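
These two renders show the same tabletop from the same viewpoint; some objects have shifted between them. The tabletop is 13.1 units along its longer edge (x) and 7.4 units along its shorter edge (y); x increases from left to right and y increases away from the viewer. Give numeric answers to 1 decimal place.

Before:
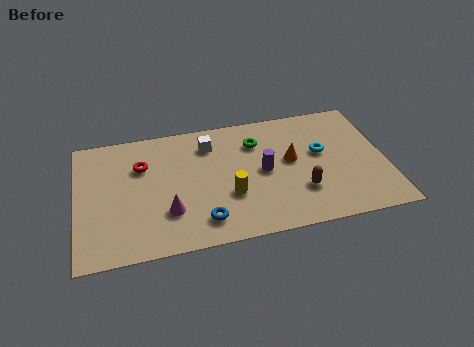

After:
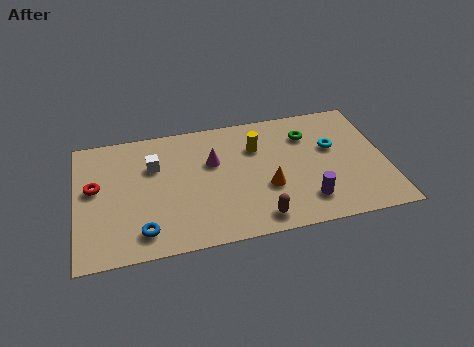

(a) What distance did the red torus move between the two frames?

2.2

The red torus was near (2.8, 5.1) before and (0.8, 4.2) after, so it travelled √(2.0² + 0.9²) ≈ 2.2 units.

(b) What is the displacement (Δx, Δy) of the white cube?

(-2.4, -0.8)

The white cube was at about (5.7, 5.8) and moved to about (3.3, 5.0).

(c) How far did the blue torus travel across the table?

2.5

From (5.2, 1.4) to (2.7, 1.3), the blue torus covered √(2.5² + 0.1²) ≈ 2.5 units.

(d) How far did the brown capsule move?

2.2

The brown capsule moved from about (9.4, 2.2) to (7.5, 1.0), a distance of √(1.9² + 1.2²) ≈ 2.2.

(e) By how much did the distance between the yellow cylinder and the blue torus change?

+4.6

The distance was about 1.7 in the first image and 6.3 in the second, so they moved 4.6 units further apart.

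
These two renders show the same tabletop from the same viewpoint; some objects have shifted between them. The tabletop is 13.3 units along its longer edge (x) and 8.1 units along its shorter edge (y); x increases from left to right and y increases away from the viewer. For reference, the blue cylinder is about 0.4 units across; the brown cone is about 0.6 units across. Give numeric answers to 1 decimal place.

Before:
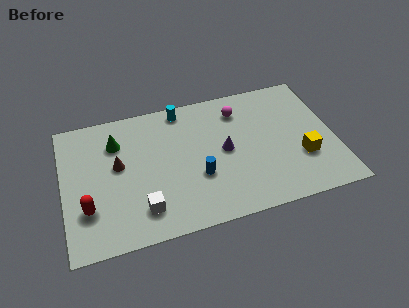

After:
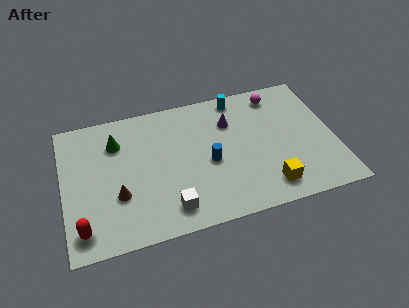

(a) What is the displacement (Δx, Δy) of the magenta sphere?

(1.9, 0.5)

From the two frames, the magenta sphere sits at roughly (8.8, 6.4) before and (10.7, 6.9) after.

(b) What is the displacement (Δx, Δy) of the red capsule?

(-0.3, -1.1)

The red capsule was at about (1.1, 2.4) and moved to about (0.8, 1.3).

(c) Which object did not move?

the green cone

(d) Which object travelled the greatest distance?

the cyan cylinder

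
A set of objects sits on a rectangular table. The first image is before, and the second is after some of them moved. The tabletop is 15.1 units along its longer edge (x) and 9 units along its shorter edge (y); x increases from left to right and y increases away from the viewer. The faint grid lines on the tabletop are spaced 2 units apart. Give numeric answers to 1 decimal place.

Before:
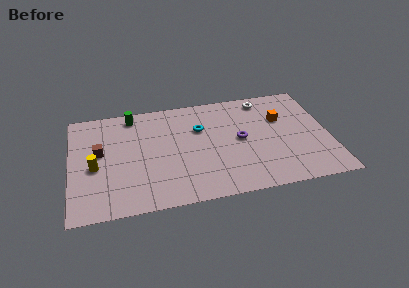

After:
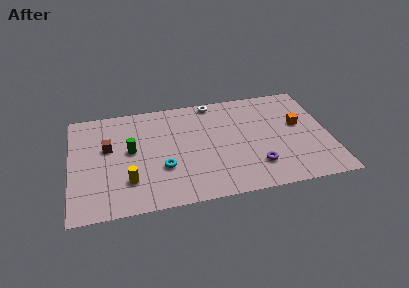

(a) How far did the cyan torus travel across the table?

3.7

The cyan torus was near (7.6, 6.0) before and (5.3, 3.1) after, so it travelled √(2.3² + 2.9²) ≈ 3.7 units.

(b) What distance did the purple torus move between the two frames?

2.5

The purple torus was near (9.9, 4.6) before and (10.7, 2.2) after, so it travelled √(0.8² + 2.4²) ≈ 2.5 units.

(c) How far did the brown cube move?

0.6

From (1.7, 5.1) to (2.2, 5.4), the brown cube covered √(0.5² + 0.3²) ≈ 0.6 units.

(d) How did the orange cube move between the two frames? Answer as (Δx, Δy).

(1.0, -0.7)

From the two frames, the orange cube sits at roughly (12.4, 5.9) before and (13.4, 5.2) after.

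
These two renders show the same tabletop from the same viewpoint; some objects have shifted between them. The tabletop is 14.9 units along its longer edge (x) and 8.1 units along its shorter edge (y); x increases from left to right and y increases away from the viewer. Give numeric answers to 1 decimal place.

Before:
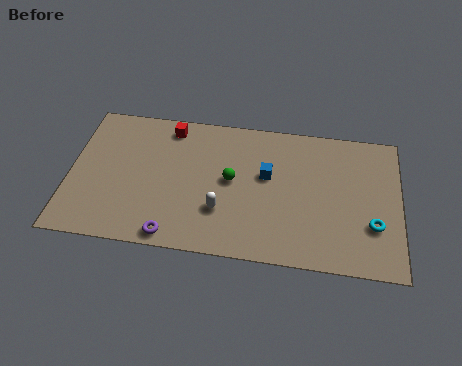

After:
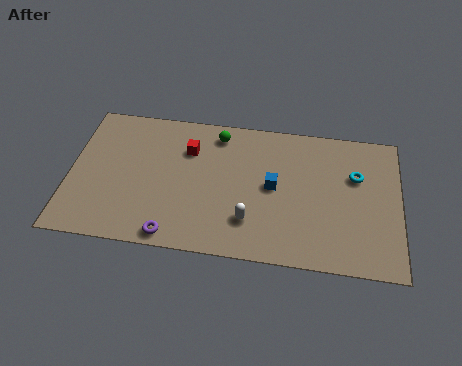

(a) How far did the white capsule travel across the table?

1.4

The white capsule was near (6.9, 2.5) before and (8.2, 2.1) after, so it travelled √(1.3² + 0.4²) ≈ 1.4 units.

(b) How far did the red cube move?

1.5

From (4.4, 7.0) to (5.3, 5.8), the red cube covered √(0.9² + 1.2²) ≈ 1.5 units.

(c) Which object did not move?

the purple torus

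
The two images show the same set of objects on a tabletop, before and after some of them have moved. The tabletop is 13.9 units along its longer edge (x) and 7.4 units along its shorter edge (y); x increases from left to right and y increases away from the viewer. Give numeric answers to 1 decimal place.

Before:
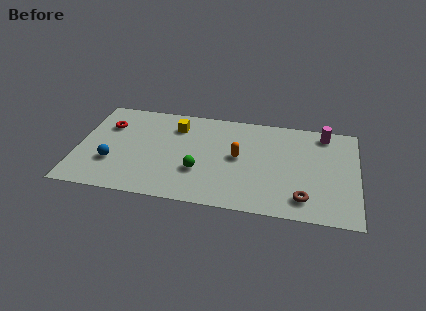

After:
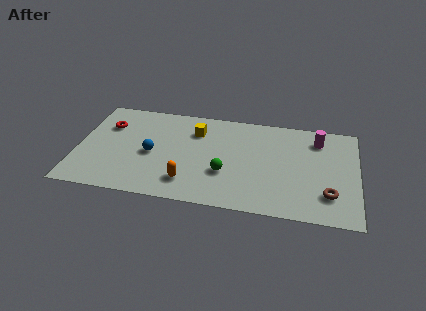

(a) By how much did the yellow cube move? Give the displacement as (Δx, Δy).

(1.0, -0.2)

The yellow cube started near (4.8, 5.7) and ended near (5.8, 5.5).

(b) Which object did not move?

the red torus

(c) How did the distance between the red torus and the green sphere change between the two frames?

+1.1

They were about 5.4 units apart before and 6.5 after — 1.1 units further apart.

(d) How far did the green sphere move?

1.3

From (6.1, 2.5) to (7.4, 2.6), the green sphere covered √(1.3² + 0.1²) ≈ 1.3 units.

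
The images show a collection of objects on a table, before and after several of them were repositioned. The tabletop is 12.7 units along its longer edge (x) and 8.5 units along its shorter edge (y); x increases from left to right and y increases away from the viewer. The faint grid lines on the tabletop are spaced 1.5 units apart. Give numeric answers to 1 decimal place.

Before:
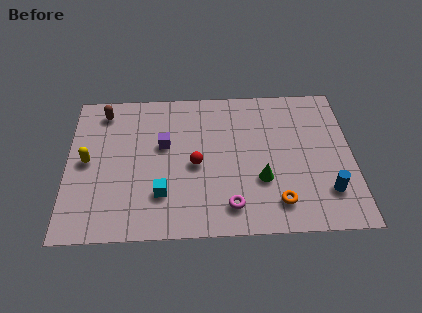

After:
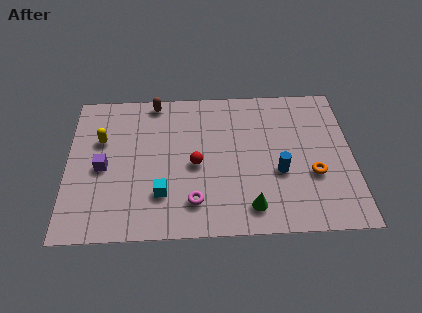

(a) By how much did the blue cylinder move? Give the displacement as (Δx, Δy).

(-2.1, 1.2)

The blue cylinder started near (11.5, 2.1) and ended near (9.4, 3.3).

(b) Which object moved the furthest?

the purple cube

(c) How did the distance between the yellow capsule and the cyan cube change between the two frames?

+0.3

The distance was about 3.9 in the first image and 4.2 in the second, so they moved 0.3 units further apart.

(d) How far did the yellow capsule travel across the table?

1.3

The yellow capsule was near (0.9, 4.3) before and (1.5, 5.5) after, so it travelled √(0.6² + 1.2²) ≈ 1.3 units.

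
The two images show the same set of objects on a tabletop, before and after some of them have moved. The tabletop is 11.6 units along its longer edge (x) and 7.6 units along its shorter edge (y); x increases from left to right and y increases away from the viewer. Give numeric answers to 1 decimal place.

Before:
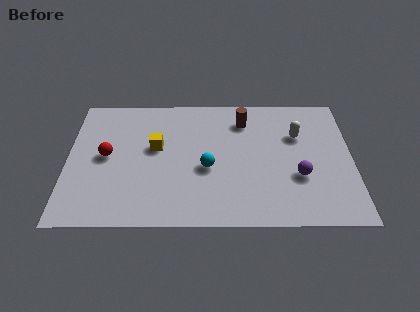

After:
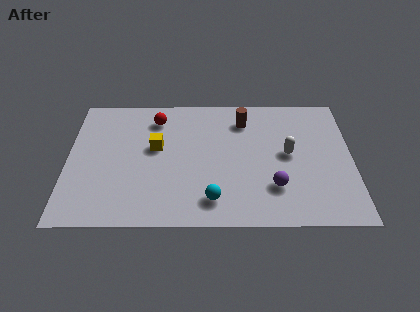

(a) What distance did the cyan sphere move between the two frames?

1.8

The cyan sphere moved from about (5.7, 3.2) to (5.9, 1.4), a distance of √(0.2² + 1.8²) ≈ 1.8.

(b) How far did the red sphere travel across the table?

3.0

The red sphere was near (1.6, 3.9) before and (3.6, 6.1) after, so it travelled √(2.0² + 2.2²) ≈ 3.0 units.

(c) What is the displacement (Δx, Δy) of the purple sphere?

(-1.0, -0.6)

From the two frames, the purple sphere sits at roughly (9.4, 2.7) before and (8.4, 2.1) after.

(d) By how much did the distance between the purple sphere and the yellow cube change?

-0.7

They were about 6.0 units apart before and 5.3 after — 0.7 units closer together.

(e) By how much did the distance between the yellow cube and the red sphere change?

-0.4

They were about 2.1 units apart before and 1.7 after — 0.4 units closer together.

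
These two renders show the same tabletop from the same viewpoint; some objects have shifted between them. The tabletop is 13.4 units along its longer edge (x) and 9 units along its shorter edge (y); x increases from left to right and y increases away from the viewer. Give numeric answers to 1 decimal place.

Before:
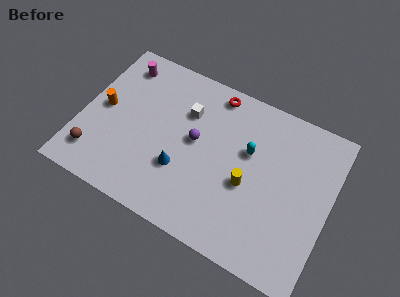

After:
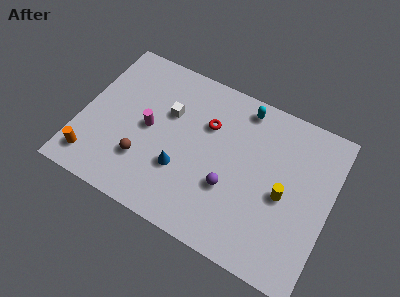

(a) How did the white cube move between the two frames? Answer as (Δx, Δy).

(-0.9, -0.5)

The white cube started near (5.4, 6.3) and ended near (4.5, 5.8).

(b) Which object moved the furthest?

the magenta cylinder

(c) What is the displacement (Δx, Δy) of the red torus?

(-0.1, -1.9)

The red torus was at about (6.7, 8.0) and moved to about (6.6, 6.1).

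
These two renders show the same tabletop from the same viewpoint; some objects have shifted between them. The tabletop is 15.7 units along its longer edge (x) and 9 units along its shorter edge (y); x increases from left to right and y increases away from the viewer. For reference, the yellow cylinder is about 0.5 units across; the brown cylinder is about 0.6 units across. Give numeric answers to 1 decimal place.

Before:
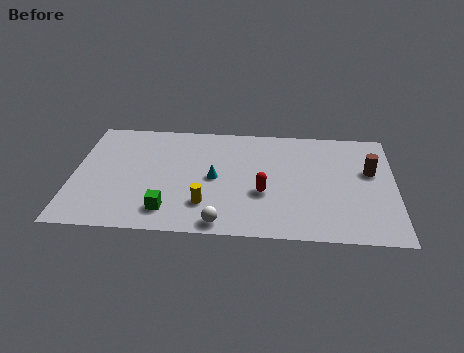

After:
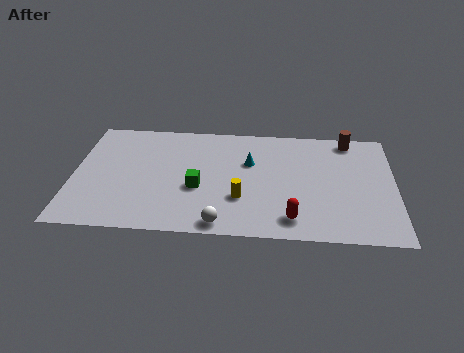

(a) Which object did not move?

the white sphere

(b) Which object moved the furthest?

the brown cylinder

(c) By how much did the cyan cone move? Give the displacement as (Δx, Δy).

(1.7, 1.4)

The cyan cone started near (6.9, 4.4) and ended near (8.6, 5.8).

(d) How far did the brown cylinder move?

2.7

The brown cylinder was near (14.5, 5.5) before and (13.5, 8.0) after, so it travelled √(1.0² + 2.5²) ≈ 2.7 units.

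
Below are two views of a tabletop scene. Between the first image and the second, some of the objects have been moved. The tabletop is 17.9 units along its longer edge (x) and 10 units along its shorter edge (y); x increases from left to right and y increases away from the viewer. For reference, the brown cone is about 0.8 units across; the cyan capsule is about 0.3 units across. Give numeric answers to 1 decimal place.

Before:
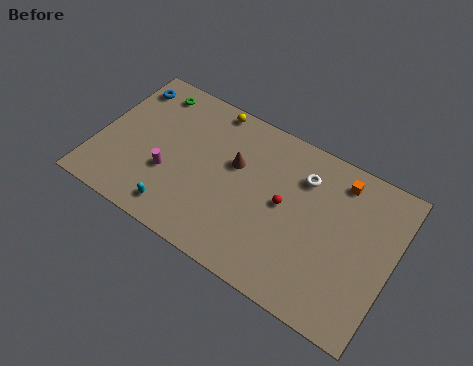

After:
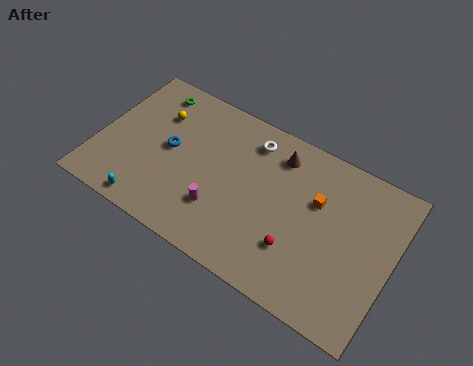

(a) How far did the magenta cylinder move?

3.4

The magenta cylinder was near (4.5, 3.6) before and (7.8, 2.9) after, so it travelled √(3.3² + 0.7²) ≈ 3.4 units.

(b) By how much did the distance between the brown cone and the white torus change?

-2.5

Before: roughly 4.2 units apart; after: 1.7. That's 2.5 units closer together.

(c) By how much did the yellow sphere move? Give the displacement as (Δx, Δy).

(-3.0, -2.0)

The yellow sphere was at about (6.2, 9.1) and moved to about (3.2, 7.1).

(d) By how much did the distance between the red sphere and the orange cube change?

-0.7

They were about 4.3 units apart before and 3.6 after — 0.7 units closer together.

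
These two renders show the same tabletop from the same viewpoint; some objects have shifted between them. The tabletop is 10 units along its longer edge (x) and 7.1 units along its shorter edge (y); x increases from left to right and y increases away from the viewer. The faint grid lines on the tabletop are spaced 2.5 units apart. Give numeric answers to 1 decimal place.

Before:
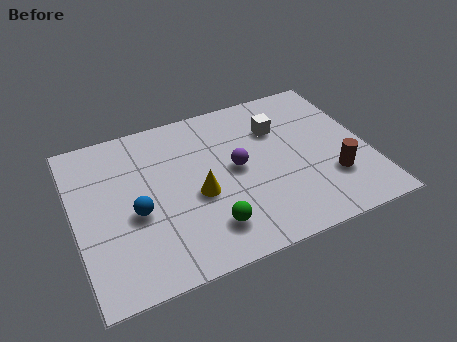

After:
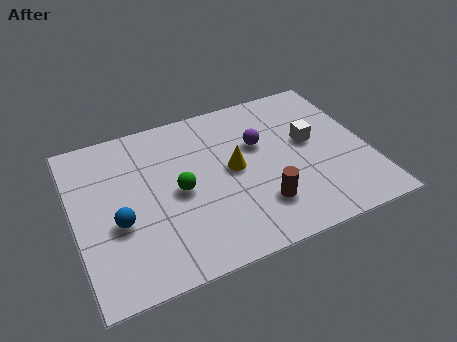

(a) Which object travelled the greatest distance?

the brown cylinder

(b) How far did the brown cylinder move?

2.5

The brown cylinder moved from about (8.6, 2.1) to (6.1, 1.8), a distance of √(2.5² + 0.3²) ≈ 2.5.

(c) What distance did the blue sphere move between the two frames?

0.6

The blue sphere moved from about (2.0, 3.0) to (1.4, 2.8), a distance of √(0.6² + 0.2²) ≈ 0.6.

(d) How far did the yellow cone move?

1.5

The yellow cone was near (4.1, 3.0) before and (5.4, 3.7) after, so it travelled √(1.3² + 0.7²) ≈ 1.5 units.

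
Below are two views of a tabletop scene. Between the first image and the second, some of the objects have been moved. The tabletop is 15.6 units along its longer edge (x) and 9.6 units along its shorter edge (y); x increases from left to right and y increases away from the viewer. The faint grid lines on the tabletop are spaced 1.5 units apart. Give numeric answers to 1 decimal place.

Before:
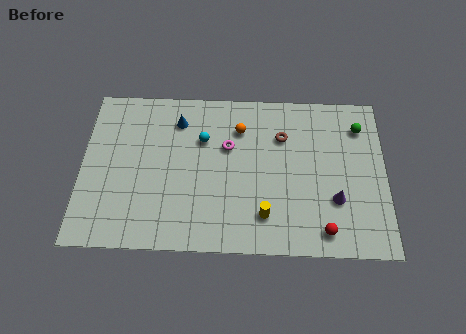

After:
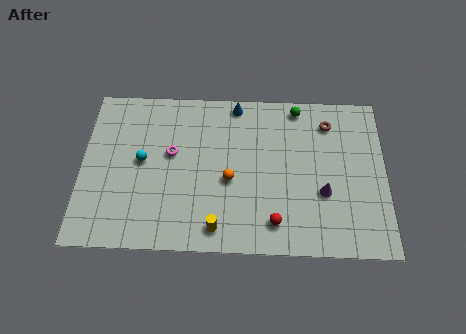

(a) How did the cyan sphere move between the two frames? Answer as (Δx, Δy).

(-3.1, -1.4)

The cyan sphere was at about (6.2, 6.5) and moved to about (3.1, 5.1).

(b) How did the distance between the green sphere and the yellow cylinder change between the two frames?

+1.1

They were about 7.3 units apart before and 8.4 after — 1.1 units further apart.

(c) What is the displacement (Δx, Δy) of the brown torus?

(2.4, 0.9)

The brown torus was at about (10.3, 6.8) and moved to about (12.7, 7.7).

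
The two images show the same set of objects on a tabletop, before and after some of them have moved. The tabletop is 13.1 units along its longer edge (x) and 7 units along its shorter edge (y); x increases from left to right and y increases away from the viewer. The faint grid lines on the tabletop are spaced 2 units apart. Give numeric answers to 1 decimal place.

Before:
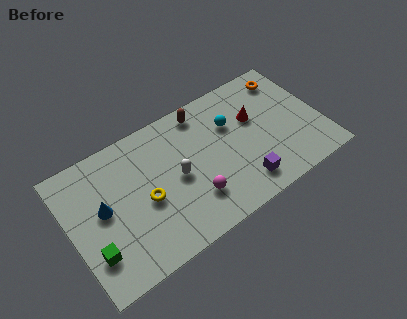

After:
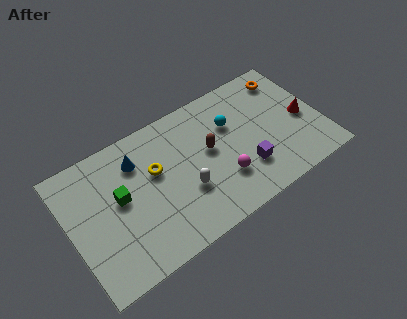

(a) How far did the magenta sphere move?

1.6

The magenta sphere was near (6.1, 1.9) before and (7.7, 2.1) after, so it travelled √(1.6² + 0.2²) ≈ 1.6 units.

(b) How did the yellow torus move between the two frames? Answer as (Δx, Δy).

(0.7, 1.2)

From the two frames, the yellow torus sits at roughly (3.8, 3.1) before and (4.5, 4.3) after.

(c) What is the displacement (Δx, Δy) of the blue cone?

(2.0, 1.5)

From the two frames, the blue cone sits at roughly (1.7, 3.8) before and (3.7, 5.3) after.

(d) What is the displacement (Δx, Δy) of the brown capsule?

(0.0, -2.2)

The brown capsule started near (7.3, 6.1) and ended near (7.3, 3.9).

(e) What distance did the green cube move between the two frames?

2.6

From (0.9, 1.9) to (2.6, 3.9), the green cube covered √(1.7² + 2.0²) ≈ 2.6 units.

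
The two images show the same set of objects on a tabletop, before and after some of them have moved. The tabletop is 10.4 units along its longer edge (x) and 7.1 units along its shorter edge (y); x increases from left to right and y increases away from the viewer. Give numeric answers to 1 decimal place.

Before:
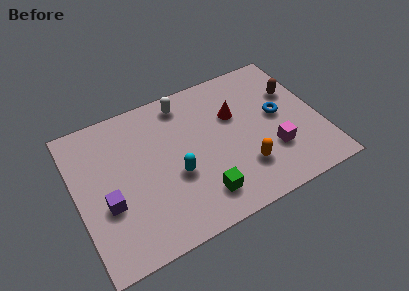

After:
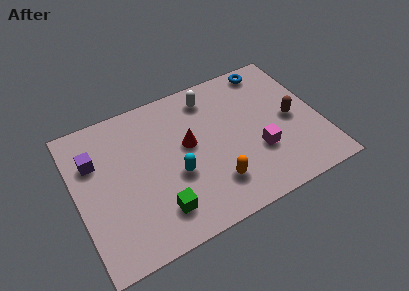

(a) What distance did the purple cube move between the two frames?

2.2

The purple cube was near (1.2, 2.7) before and (0.9, 4.9) after, so it travelled √(0.3² + 2.2²) ≈ 2.2 units.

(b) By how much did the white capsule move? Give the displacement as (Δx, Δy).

(1.1, -0.2)

The white capsule started near (4.9, 6.1) and ended near (6.0, 5.9).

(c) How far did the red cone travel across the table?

2.2

From (6.9, 4.6) to (4.8, 4.0), the red cone covered √(2.1² + 0.6²) ≈ 2.2 units.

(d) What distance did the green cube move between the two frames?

1.8

From (5.0, 1.4) to (3.2, 1.5), the green cube covered √(1.8² + 0.1²) ≈ 1.8 units.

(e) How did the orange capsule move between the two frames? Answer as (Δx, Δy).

(-1.3, -0.2)

From the two frames, the orange capsule sits at roughly (6.9, 1.9) before and (5.6, 1.7) after.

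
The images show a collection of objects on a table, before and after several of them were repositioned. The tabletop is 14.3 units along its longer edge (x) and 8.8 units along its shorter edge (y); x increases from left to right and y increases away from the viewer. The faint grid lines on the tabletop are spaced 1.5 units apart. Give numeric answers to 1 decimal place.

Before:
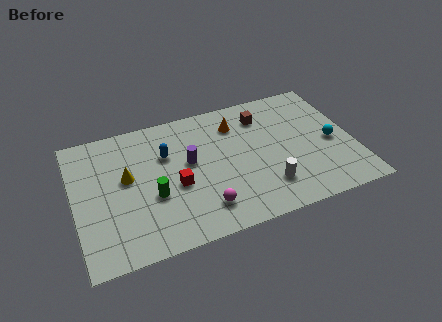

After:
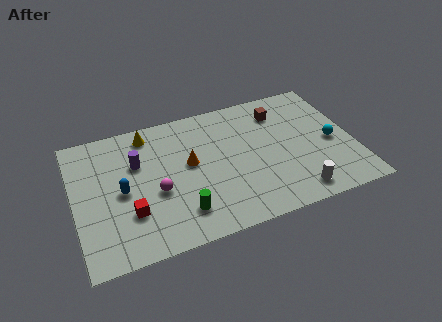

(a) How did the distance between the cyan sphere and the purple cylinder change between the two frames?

+2.7

The distance was about 7.4 in the first image and 10.1 in the second, so they moved 2.7 units further apart.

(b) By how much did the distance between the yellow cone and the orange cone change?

-2.8

Before: roughly 6.1 units apart; after: 3.3. That's 2.8 units closer together.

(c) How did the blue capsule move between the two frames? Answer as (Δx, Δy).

(-2.4, -1.7)

From the two frames, the blue capsule sits at roughly (4.8, 5.9) before and (2.4, 4.2) after.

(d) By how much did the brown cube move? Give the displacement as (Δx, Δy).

(0.9, 0.0)

From the two frames, the brown cube sits at roughly (9.9, 6.9) before and (10.8, 6.9) after.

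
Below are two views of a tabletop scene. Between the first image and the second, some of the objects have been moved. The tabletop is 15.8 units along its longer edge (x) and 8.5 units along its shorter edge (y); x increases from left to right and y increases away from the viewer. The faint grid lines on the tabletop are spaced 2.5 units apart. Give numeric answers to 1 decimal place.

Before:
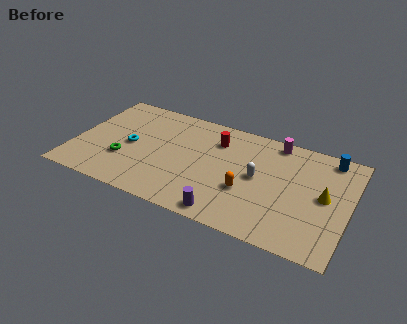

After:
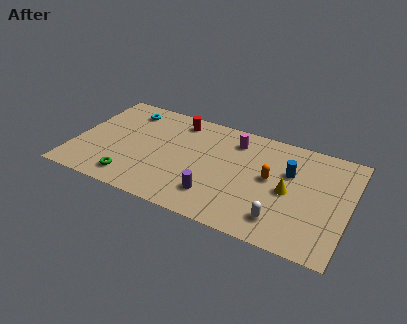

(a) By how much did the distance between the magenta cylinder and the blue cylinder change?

+0.4

Before: roughly 3.1 units apart; after: 3.5. That's 0.4 units further apart.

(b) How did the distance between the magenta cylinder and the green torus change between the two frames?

-2.0

The distance was about 9.6 in the first image and 7.6 in the second, so they moved 2.0 units closer together.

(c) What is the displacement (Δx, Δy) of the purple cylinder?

(-0.8, 1.1)

The purple cylinder was at about (9.2, 0.9) and moved to about (8.4, 2.0).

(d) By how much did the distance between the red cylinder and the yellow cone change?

+0.8

They were about 6.7 units apart before and 7.5 after — 0.8 units further apart.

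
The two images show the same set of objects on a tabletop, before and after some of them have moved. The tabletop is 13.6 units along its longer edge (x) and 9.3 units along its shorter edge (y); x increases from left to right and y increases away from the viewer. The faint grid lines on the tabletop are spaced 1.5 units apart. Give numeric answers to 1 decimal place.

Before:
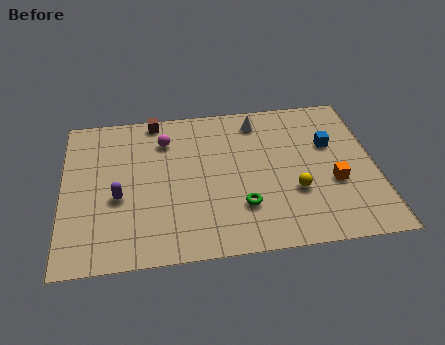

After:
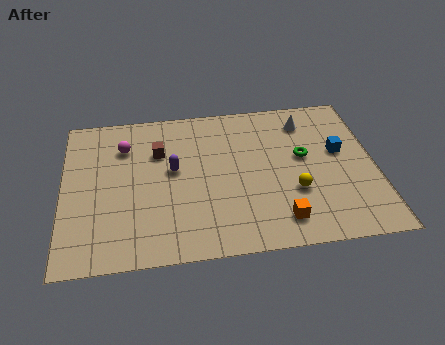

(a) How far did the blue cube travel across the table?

0.6

The blue cube moved from about (11.7, 5.9) to (12.1, 5.4), a distance of √(0.4² + 0.5²) ≈ 0.6.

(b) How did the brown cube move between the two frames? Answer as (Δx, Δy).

(0.1, -2.1)

The brown cube started near (4.1, 8.5) and ended near (4.2, 6.4).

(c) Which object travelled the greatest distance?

the green torus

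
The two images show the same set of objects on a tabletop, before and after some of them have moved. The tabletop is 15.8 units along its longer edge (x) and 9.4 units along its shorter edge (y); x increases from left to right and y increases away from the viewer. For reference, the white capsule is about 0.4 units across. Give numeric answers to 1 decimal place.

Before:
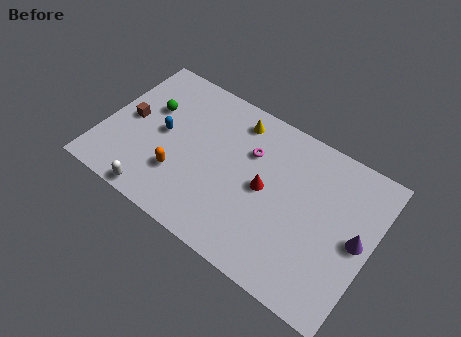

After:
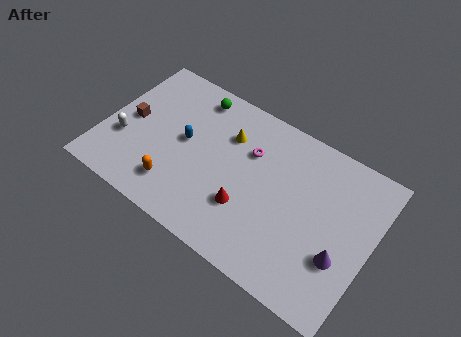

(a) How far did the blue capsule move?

1.3

From (3.4, 4.8) to (4.7, 5.0), the blue capsule covered √(1.3² + 0.2²) ≈ 1.3 units.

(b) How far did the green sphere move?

3.1

The green sphere was near (2.4, 6.0) before and (4.7, 8.1) after, so it travelled √(2.3² + 2.1²) ≈ 3.1 units.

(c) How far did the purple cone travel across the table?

1.7

The purple cone was near (15.0, 4.7) before and (14.3, 3.2) after, so it travelled √(0.7² + 1.5²) ≈ 1.7 units.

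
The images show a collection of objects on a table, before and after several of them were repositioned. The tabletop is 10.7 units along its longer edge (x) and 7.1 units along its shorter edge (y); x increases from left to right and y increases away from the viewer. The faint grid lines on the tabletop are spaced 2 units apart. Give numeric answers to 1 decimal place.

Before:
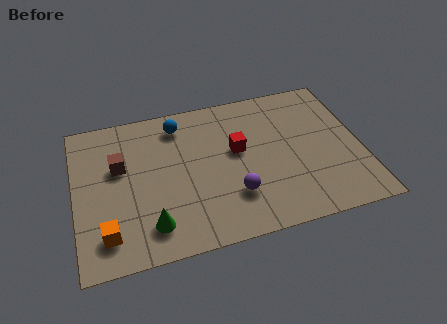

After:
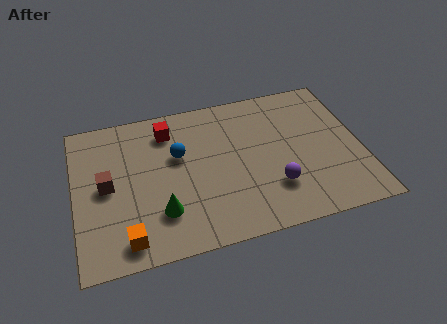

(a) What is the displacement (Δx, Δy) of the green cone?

(0.4, 0.5)

The green cone was at about (2.7, 1.4) and moved to about (3.1, 1.9).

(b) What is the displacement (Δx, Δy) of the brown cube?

(-0.5, -0.8)

From the two frames, the brown cube sits at roughly (1.7, 4.4) before and (1.2, 3.6) after.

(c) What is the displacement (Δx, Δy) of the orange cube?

(0.7, -0.4)

From the two frames, the orange cube sits at roughly (1.1, 1.4) before and (1.8, 1.0) after.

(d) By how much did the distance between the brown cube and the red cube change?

-1.2

The distance was about 4.4 in the first image and 3.2 in the second, so they moved 1.2 units closer together.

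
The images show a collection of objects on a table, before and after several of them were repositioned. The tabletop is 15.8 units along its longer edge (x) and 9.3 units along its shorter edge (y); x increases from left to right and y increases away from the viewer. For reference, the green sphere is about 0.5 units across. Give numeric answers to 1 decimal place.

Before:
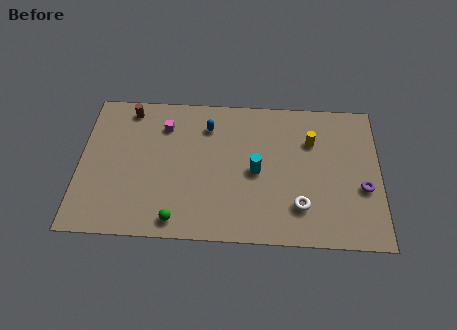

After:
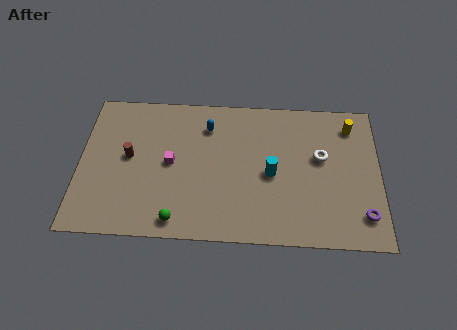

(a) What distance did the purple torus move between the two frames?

1.7

From (14.9, 3.6) to (14.9, 1.9), the purple torus covered √(0.0² + 1.7²) ≈ 1.7 units.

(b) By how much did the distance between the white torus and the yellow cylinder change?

-1.6

Before: roughly 4.2 units apart; after: 2.6. That's 1.6 units closer together.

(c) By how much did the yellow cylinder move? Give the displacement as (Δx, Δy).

(2.1, 1.1)

The yellow cylinder started near (12.2, 6.5) and ended near (14.3, 7.6).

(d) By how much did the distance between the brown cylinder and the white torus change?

-0.7

Before: roughly 10.8 units apart; after: 10.1. That's 0.7 units closer together.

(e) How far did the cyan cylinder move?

0.8

From (9.3, 4.4) to (10.1, 4.3), the cyan cylinder covered √(0.8² + 0.1²) ≈ 0.8 units.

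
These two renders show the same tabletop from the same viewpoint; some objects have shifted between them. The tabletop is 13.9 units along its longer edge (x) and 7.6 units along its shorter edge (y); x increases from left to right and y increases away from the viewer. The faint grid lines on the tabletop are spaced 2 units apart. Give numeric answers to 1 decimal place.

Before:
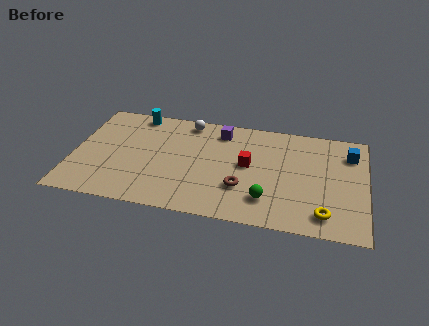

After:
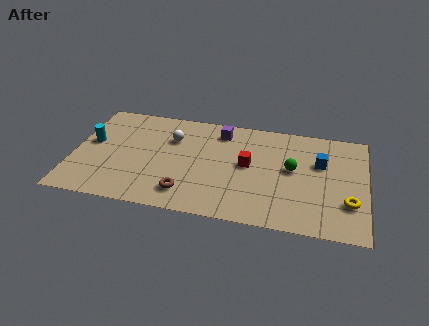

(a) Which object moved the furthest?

the cyan cylinder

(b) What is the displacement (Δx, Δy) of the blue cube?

(-1.4, -0.9)

From the two frames, the blue cube sits at roughly (13.1, 5.8) before and (11.7, 4.9) after.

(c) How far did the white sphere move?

1.6

The white sphere moved from about (5.3, 6.7) to (4.6, 5.3), a distance of √(0.7² + 1.4²) ≈ 1.6.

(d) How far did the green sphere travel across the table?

2.6

The green sphere was near (9.3, 1.8) before and (10.4, 4.2) after, so it travelled √(1.1² + 2.4²) ≈ 2.6 units.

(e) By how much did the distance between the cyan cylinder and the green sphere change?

+1.4

Before: roughly 8.2 units apart; after: 9.6. That's 1.4 units further apart.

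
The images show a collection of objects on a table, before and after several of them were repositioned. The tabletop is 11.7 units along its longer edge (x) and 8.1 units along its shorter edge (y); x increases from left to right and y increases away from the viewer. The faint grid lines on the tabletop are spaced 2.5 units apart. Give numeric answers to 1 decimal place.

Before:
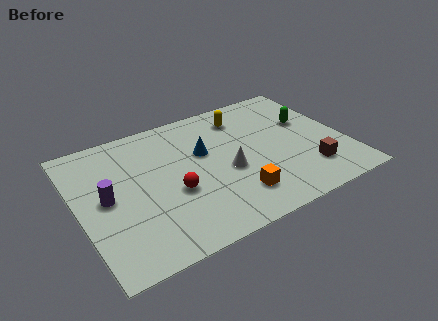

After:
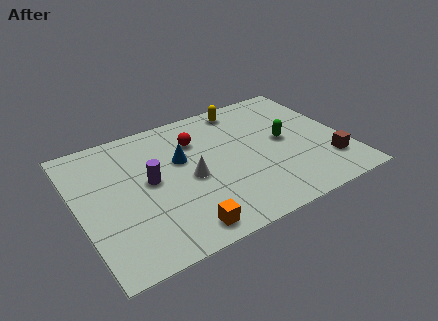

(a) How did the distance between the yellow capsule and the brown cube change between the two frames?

+0.8

They were about 5.1 units apart before and 5.9 after — 0.8 units further apart.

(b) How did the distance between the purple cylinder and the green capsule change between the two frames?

-3.1

The distance was about 9.1 in the first image and 6.0 in the second, so they moved 3.1 units closer together.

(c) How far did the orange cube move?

2.6

From (6.5, 1.8) to (4.0, 1.0), the orange cube covered √(2.5² + 0.8²) ≈ 2.6 units.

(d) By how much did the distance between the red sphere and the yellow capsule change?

-2.3

The distance was about 4.9 in the first image and 2.6 in the second, so they moved 2.3 units closer together.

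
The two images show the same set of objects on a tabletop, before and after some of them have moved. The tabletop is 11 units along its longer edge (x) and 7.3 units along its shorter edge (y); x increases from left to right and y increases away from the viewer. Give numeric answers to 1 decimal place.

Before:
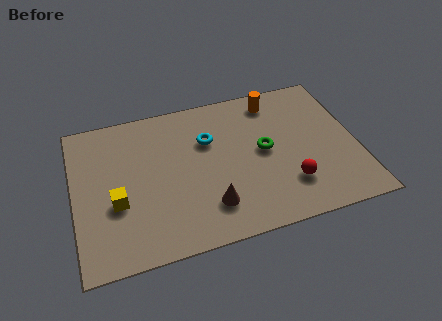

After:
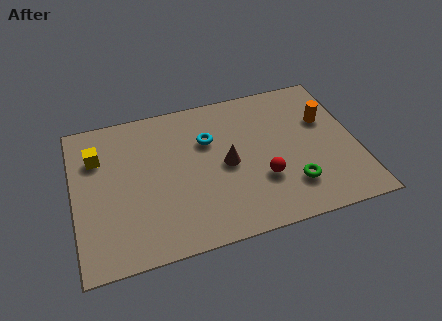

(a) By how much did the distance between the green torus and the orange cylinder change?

+0.8

The distance was about 2.5 in the first image and 3.3 in the second, so they moved 0.8 units further apart.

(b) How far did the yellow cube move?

2.5

From (1.6, 2.8) to (1.0, 5.2), the yellow cube covered √(0.6² + 2.4²) ≈ 2.5 units.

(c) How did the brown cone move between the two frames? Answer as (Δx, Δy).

(0.8, 1.8)

The brown cone started near (5.1, 1.7) and ended near (5.9, 3.5).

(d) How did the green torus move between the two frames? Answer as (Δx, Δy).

(0.9, -2.0)

The green torus started near (7.4, 3.8) and ended near (8.3, 1.8).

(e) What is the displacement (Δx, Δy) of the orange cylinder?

(1.9, -1.5)

From the two frames, the orange cylinder sits at roughly (8.0, 6.2) before and (9.9, 4.7) after.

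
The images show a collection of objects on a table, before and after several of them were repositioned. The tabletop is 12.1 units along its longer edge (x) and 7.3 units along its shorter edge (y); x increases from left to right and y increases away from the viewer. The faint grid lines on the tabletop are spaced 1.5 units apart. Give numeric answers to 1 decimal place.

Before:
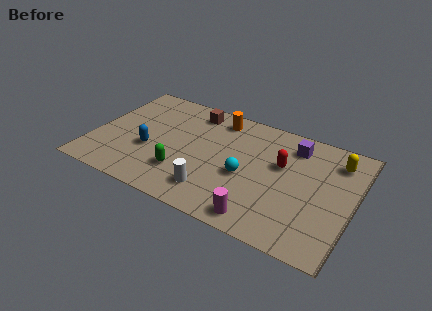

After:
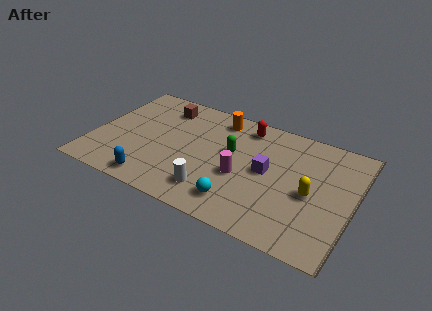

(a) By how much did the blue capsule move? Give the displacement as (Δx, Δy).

(0.5, -1.9)

The blue capsule was at about (2.7, 2.8) and moved to about (3.2, 0.9).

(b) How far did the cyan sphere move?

1.7

From (7.2, 3.1) to (7.1, 1.4), the cyan sphere covered √(0.1² + 1.7²) ≈ 1.7 units.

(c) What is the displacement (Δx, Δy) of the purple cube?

(-1.0, -2.1)

The purple cube was at about (9.1, 5.9) and moved to about (8.1, 3.8).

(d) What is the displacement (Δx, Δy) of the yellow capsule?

(-0.9, -2.5)

The yellow capsule started near (11.1, 5.8) and ended near (10.2, 3.3).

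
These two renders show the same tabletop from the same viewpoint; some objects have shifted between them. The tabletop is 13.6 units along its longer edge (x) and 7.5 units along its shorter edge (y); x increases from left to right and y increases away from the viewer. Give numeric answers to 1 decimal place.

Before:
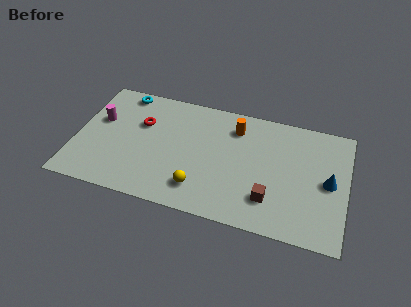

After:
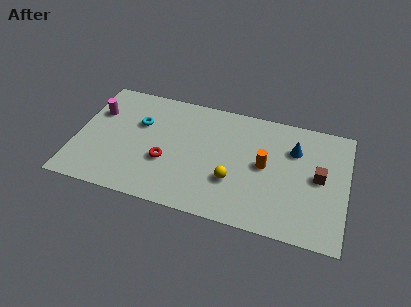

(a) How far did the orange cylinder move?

2.6

The orange cylinder was near (7.9, 5.9) before and (9.5, 3.9) after, so it travelled √(1.6² + 2.0²) ≈ 2.6 units.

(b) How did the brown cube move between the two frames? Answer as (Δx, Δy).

(2.3, 2.0)

The brown cube was at about (9.9, 1.9) and moved to about (12.2, 3.9).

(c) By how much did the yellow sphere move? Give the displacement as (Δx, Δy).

(1.6, 0.9)

The yellow sphere started near (6.4, 1.6) and ended near (8.0, 2.5).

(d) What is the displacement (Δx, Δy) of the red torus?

(1.4, -2.1)

The red torus started near (3.2, 4.9) and ended near (4.6, 2.8).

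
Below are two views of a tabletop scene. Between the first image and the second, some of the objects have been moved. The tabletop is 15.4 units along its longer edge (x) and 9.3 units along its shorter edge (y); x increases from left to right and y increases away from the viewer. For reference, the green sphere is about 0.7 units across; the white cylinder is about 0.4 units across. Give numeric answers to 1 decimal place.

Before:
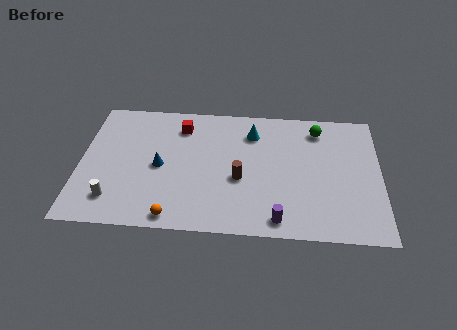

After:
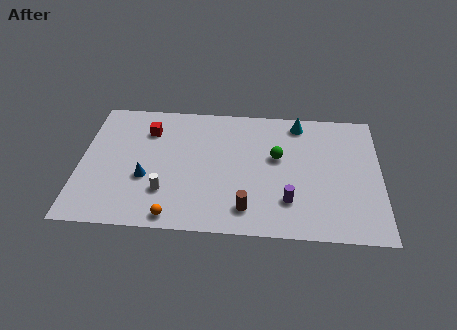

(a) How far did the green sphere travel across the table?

3.0

From (12.2, 7.7) to (10.1, 5.5), the green sphere covered √(2.1² + 2.2²) ≈ 3.0 units.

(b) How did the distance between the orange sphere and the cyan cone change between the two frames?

+2.2

The distance was about 7.4 in the first image and 9.6 in the second, so they moved 2.2 units further apart.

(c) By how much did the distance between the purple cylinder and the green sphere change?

-3.7

They were about 6.9 units apart before and 3.2 after — 3.7 units closer together.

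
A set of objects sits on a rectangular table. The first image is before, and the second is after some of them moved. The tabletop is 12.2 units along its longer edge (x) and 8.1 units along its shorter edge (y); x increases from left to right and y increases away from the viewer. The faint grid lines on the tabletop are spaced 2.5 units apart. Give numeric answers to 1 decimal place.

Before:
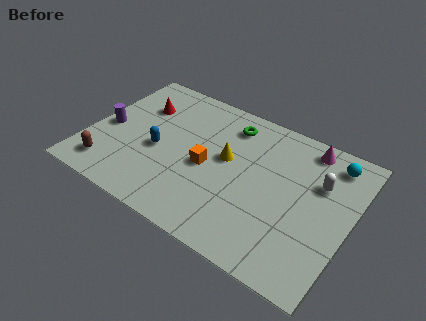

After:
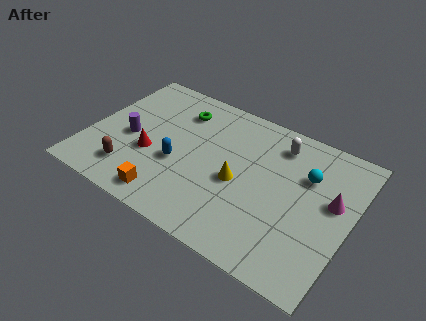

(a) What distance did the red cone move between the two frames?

2.8

The red cone moved from about (2.0, 5.7) to (3.0, 3.1), a distance of √(1.0² + 2.6²) ≈ 2.8.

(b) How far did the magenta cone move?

2.8

The magenta cone was near (9.8, 7.1) before and (11.3, 4.7) after, so it travelled √(1.5² + 2.4²) ≈ 2.8 units.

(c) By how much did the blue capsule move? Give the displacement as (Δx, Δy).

(1.0, -0.3)

The blue capsule started near (3.3, 3.5) and ended near (4.3, 3.2).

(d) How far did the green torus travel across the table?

2.4

From (6.2, 6.6) to (3.8, 6.3), the green torus covered √(2.4² + 0.3²) ≈ 2.4 units.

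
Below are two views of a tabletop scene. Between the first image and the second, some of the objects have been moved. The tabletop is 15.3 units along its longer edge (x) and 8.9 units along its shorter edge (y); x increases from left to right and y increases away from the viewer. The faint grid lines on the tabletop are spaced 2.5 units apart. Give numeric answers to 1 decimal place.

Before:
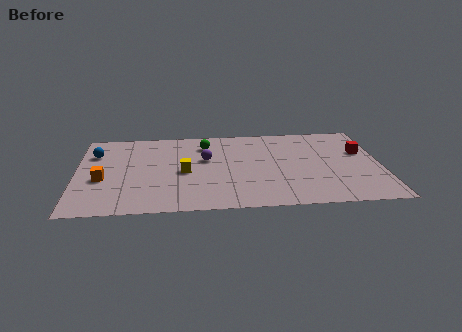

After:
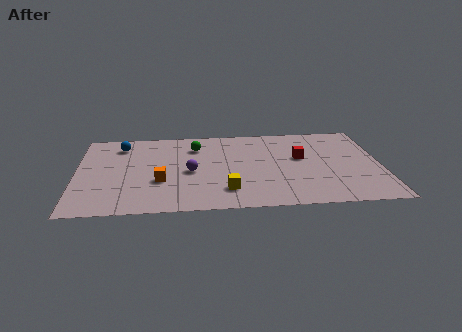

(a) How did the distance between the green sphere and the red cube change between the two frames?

-2.5

Before: roughly 8.0 units apart; after: 5.5. That's 2.5 units closer together.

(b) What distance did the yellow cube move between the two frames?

3.0

The yellow cube was near (5.4, 4.1) before and (7.5, 2.0) after, so it travelled √(2.1² + 2.1²) ≈ 3.0 units.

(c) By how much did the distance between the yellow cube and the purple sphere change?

+1.1

They were about 1.7 units apart before and 2.8 after — 1.1 units further apart.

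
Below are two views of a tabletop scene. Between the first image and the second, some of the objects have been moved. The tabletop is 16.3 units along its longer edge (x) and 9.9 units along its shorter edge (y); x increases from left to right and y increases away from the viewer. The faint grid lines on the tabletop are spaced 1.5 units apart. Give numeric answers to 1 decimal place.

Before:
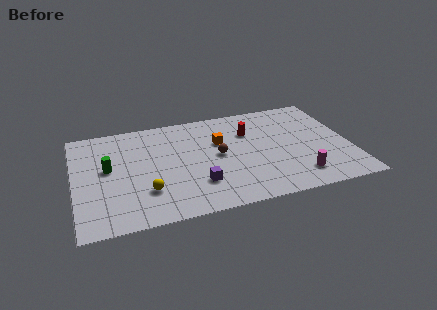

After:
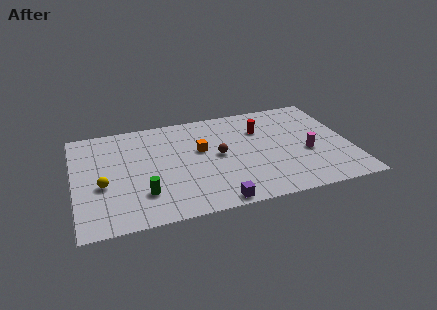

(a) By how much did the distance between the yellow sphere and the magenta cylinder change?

+3.2

They were about 8.9 units apart before and 12.1 after — 3.2 units further apart.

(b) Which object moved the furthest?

the green cylinder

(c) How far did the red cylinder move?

0.7

The red cylinder was near (10.5, 6.9) before and (11.2, 7.0) after, so it travelled √(0.7² + 0.1²) ≈ 0.7 units.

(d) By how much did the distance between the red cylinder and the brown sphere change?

+0.6

Before: roughly 2.7 units apart; after: 3.3. That's 0.6 units further apart.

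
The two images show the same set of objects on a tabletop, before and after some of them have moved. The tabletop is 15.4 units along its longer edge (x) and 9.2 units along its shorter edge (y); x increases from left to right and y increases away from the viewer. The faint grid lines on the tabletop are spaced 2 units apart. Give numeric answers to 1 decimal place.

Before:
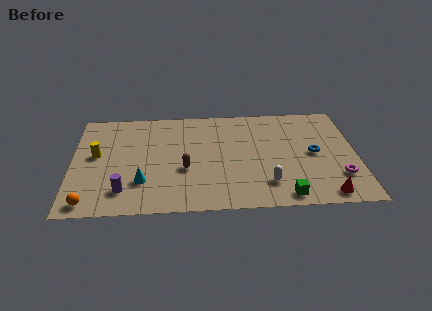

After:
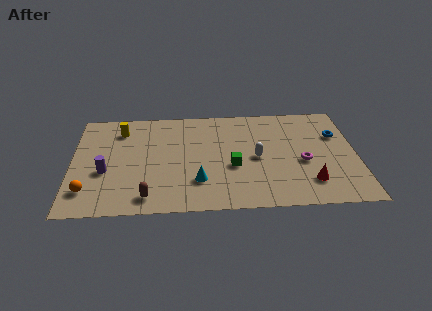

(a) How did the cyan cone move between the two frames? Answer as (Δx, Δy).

(3.0, -0.1)

The cyan cone was at about (3.8, 2.6) and moved to about (6.8, 2.5).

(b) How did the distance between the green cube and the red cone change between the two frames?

+2.2

The distance was about 2.2 in the first image and 4.4 in the second, so they moved 2.2 units further apart.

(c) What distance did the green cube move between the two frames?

3.8

From (11.4, 1.0) to (8.7, 3.7), the green cube covered √(2.7² + 2.7²) ≈ 3.8 units.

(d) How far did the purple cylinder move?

2.0

The purple cylinder was near (2.8, 1.9) before and (1.8, 3.6) after, so it travelled √(1.0² + 1.7²) ≈ 2.0 units.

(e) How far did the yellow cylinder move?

2.6

The yellow cylinder was near (1.3, 5.1) before and (2.6, 7.3) after, so it travelled √(1.3² + 2.2²) ≈ 2.6 units.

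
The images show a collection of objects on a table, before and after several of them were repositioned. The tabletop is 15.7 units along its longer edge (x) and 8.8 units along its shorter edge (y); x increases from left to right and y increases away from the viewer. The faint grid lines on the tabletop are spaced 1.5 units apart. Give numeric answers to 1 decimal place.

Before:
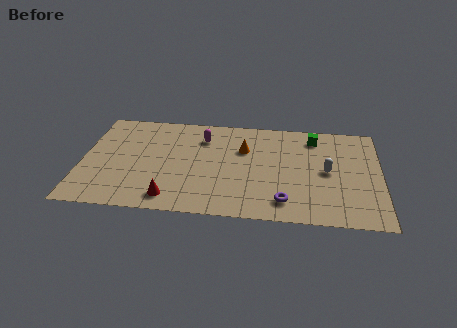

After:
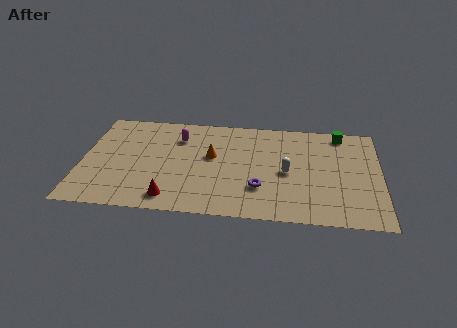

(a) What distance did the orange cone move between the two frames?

1.9

From (8.5, 5.9) to (6.8, 5.1), the orange cone covered √(1.7² + 0.8²) ≈ 1.9 units.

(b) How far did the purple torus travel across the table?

1.6

The purple torus was near (10.7, 1.6) before and (9.4, 2.6) after, so it travelled √(1.3² + 1.0²) ≈ 1.6 units.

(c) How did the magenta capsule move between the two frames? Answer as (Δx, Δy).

(-1.3, -0.1)

From the two frames, the magenta capsule sits at roughly (6.3, 6.7) before and (5.0, 6.6) after.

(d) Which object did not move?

the red cone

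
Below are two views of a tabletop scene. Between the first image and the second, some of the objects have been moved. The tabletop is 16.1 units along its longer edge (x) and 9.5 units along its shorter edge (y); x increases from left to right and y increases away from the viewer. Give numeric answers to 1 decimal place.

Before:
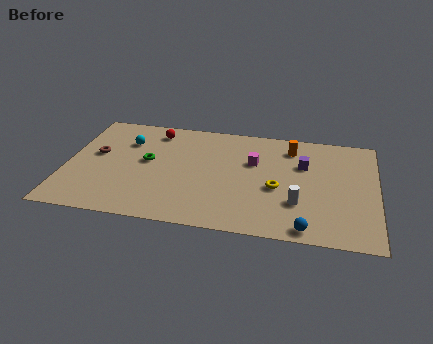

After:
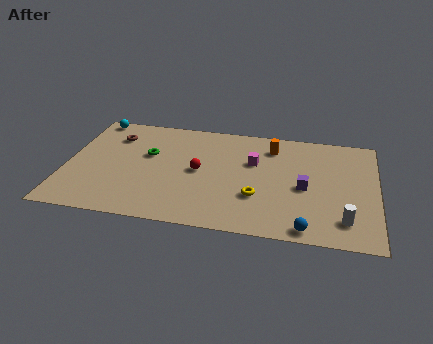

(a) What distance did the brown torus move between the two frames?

2.0

The brown torus was near (1.5, 5.4) before and (2.3, 7.2) after, so it travelled √(0.8² + 1.8²) ≈ 2.0 units.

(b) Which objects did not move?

the magenta cube and the blue sphere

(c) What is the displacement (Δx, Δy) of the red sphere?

(2.5, -3.2)

The red sphere started near (4.4, 8.0) and ended near (6.9, 4.8).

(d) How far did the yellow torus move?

1.3

The yellow torus was near (11.0, 4.0) before and (10.0, 3.1) after, so it travelled √(1.0² + 0.9²) ≈ 1.3 units.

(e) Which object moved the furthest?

the red sphere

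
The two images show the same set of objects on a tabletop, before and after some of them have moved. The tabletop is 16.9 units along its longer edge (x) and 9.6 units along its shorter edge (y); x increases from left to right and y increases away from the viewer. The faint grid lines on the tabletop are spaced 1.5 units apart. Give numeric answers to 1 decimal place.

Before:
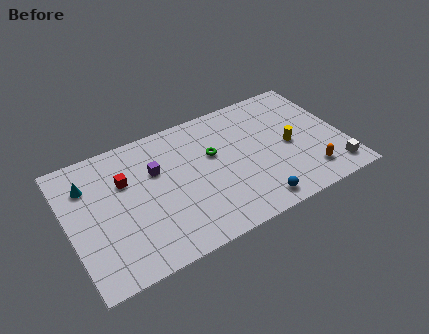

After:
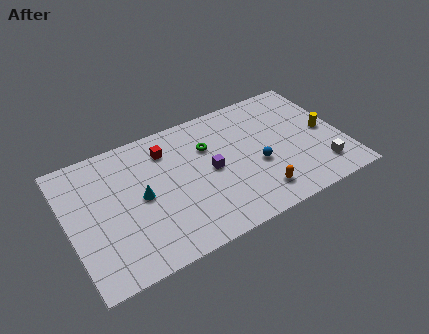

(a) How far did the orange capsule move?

3.2

From (14.4, 1.9) to (11.2, 1.8), the orange capsule covered √(3.2² + 0.1²) ≈ 3.2 units.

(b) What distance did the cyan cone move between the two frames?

3.8

The cyan cone was near (1.4, 7.1) before and (4.4, 4.8) after, so it travelled √(3.0² + 2.3²) ≈ 3.8 units.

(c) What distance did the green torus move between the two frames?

0.7

From (9.0, 5.9) to (8.8, 6.6), the green torus covered √(0.2² + 0.7²) ≈ 0.7 units.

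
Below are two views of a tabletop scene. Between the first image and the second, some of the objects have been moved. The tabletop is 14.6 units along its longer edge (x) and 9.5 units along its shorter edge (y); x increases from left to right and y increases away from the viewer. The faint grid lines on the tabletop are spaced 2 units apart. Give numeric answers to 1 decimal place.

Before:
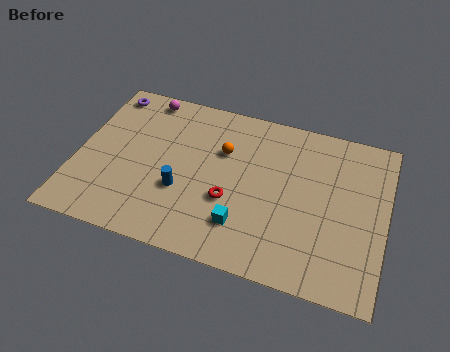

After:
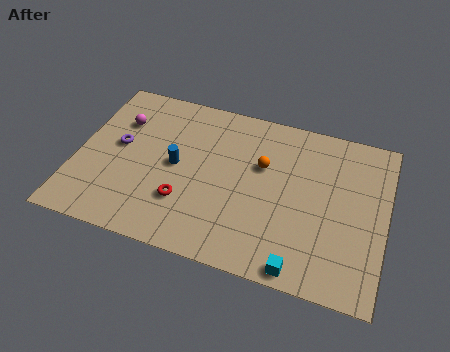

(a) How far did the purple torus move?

3.2

From (1.0, 8.3) to (1.9, 5.2), the purple torus covered √(0.9² + 3.1²) ≈ 3.2 units.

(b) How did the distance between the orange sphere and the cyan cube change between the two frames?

+1.4

The distance was about 4.2 in the first image and 5.6 in the second, so they moved 1.4 units further apart.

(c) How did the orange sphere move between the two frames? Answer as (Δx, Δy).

(1.9, -0.3)

From the two frames, the orange sphere sits at roughly (6.8, 6.3) before and (8.7, 6.0) after.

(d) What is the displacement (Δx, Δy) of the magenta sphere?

(-1.0, -1.8)

From the two frames, the magenta sphere sits at roughly (2.8, 8.5) before and (1.8, 6.7) after.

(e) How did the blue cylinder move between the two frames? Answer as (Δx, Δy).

(-0.4, 1.4)

The blue cylinder was at about (5.1, 3.4) and moved to about (4.7, 4.8).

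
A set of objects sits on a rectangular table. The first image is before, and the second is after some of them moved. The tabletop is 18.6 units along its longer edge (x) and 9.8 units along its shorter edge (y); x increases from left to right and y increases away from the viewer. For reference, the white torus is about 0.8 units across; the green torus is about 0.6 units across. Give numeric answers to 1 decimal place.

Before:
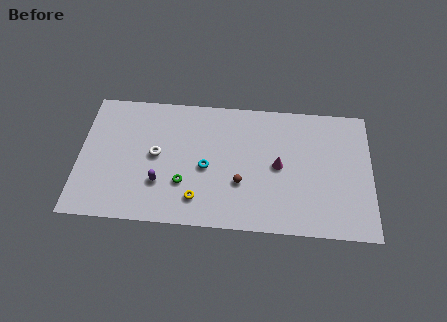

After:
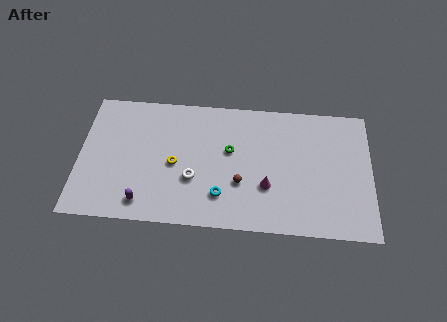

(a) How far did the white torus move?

2.9

From (4.9, 5.1) to (7.3, 3.5), the white torus covered √(2.4² + 1.6²) ≈ 2.9 units.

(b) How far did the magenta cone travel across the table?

1.7

The magenta cone moved from about (12.7, 4.9) to (12.0, 3.3), a distance of √(0.7² + 1.6²) ≈ 1.7.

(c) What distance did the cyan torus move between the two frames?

2.2

The cyan torus moved from about (8.1, 4.4) to (9.1, 2.4), a distance of √(1.0² + 2.0²) ≈ 2.2.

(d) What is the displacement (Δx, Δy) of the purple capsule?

(-1.0, -1.5)

The purple capsule started near (5.2, 3.0) and ended near (4.2, 1.5).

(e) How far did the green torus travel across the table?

4.0

The green torus was near (6.7, 3.1) before and (9.6, 5.8) after, so it travelled √(2.9² + 2.7²) ≈ 4.0 units.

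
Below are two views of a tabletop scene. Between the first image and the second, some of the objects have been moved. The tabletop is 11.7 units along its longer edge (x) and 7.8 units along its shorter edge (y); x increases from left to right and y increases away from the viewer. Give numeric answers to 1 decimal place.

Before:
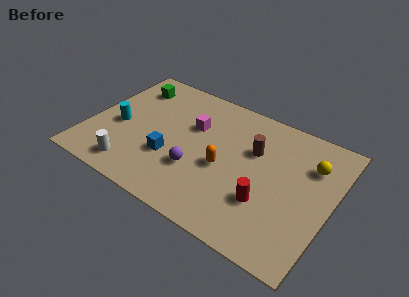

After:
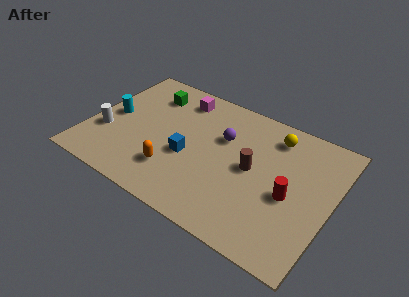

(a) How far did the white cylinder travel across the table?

2.2

From (2.5, 1.2) to (0.9, 2.7), the white cylinder covered √(1.6² + 1.5²) ≈ 2.2 units.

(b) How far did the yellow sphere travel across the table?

2.1

The yellow sphere moved from about (10.5, 5.6) to (8.6, 6.4), a distance of √(1.9² + 0.8²) ≈ 2.1.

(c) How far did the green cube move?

1.0

From (1.5, 6.2) to (2.5, 6.1), the green cube covered √(1.0² + 0.1²) ≈ 1.0 units.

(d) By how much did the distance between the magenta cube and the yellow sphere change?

-1.0

They were about 5.7 units apart before and 4.7 after — 1.0 units closer together.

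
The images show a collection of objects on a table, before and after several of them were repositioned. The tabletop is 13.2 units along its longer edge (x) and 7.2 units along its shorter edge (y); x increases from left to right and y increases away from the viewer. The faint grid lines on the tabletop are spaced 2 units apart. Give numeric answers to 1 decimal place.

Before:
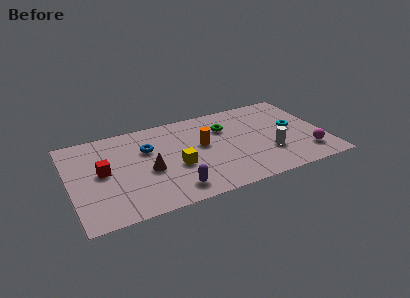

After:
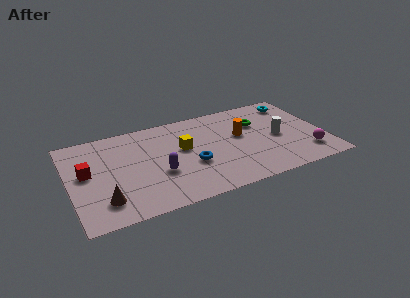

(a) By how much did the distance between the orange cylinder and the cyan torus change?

-1.1

They were about 4.7 units apart before and 3.6 after — 1.1 units closer together.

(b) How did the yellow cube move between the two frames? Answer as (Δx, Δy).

(0.5, 1.3)

From the two frames, the yellow cube sits at roughly (5.4, 2.9) before and (5.9, 4.2) after.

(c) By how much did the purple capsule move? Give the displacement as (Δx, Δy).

(-0.6, 1.5)

The purple capsule was at about (5.1, 1.2) and moved to about (4.5, 2.7).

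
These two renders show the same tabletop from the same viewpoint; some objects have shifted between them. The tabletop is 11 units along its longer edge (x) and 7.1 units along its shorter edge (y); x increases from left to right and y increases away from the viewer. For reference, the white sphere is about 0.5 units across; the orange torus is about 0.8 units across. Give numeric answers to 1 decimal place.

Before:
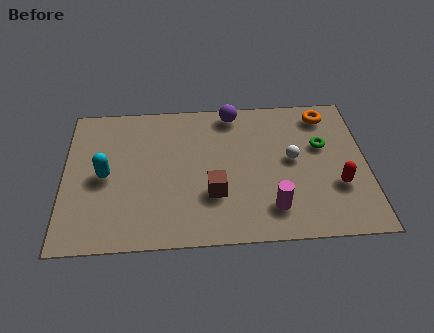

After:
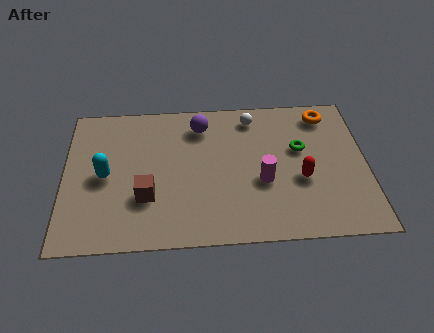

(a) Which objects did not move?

the orange torus and the cyan capsule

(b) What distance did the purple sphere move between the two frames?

1.3

The purple sphere moved from about (6.2, 6.3) to (5.0, 5.7), a distance of √(1.2² + 0.6²) ≈ 1.3.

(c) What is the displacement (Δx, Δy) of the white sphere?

(-1.4, 2.2)

The white sphere was at about (8.3, 3.8) and moved to about (6.9, 6.0).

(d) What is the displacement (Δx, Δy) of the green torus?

(-0.8, -0.1)

The green torus was at about (9.4, 4.4) and moved to about (8.6, 4.3).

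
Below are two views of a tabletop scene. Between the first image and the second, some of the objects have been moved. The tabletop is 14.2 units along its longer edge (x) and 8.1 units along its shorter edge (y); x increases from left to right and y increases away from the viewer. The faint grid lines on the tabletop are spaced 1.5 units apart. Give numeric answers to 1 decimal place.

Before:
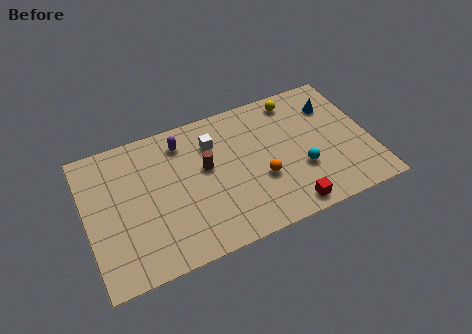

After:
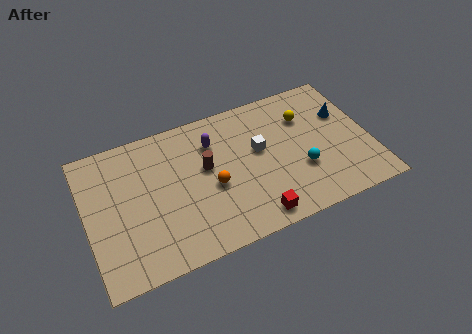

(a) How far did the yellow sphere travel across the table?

1.3

The yellow sphere moved from about (10.8, 7.0) to (11.2, 5.8), a distance of √(0.4² + 1.2²) ≈ 1.3.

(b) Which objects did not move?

the brown cylinder and the cyan sphere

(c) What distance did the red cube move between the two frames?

1.7

From (9.7, 0.9) to (8.0, 1.0), the red cube covered √(1.7² + 0.1²) ≈ 1.7 units.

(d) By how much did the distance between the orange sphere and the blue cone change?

+2.1

Before: roughly 5.0 units apart; after: 7.1. That's 2.1 units further apart.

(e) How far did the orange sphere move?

2.5

The orange sphere moved from about (8.6, 3.0) to (6.2, 3.5), a distance of √(2.4² + 0.5²) ≈ 2.5.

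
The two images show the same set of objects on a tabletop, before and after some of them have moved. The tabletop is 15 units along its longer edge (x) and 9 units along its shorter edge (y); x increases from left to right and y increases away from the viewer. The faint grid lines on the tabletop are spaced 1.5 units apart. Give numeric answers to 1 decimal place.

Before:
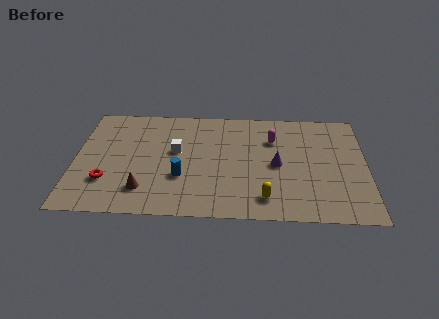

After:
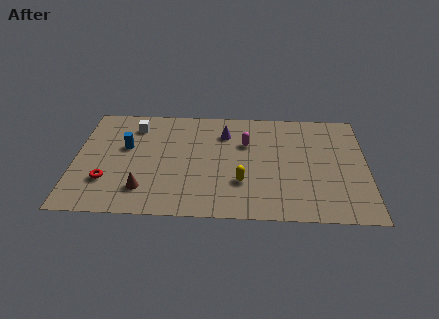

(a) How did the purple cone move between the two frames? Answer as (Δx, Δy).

(-2.7, 2.5)

The purple cone started near (10.4, 4.3) and ended near (7.7, 6.8).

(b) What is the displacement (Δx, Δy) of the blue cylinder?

(-2.9, 2.3)

The blue cylinder started near (5.5, 3.1) and ended near (2.6, 5.4).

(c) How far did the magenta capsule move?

1.5

The magenta capsule moved from about (10.2, 6.4) to (8.8, 6.0), a distance of √(1.4² + 0.4²) ≈ 1.5.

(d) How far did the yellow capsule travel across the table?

1.7

From (9.8, 1.6) to (8.6, 2.8), the yellow capsule covered √(1.2² + 1.2²) ≈ 1.7 units.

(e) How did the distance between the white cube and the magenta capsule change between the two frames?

+0.8

The distance was about 5.1 in the first image and 5.9 in the second, so they moved 0.8 units further apart.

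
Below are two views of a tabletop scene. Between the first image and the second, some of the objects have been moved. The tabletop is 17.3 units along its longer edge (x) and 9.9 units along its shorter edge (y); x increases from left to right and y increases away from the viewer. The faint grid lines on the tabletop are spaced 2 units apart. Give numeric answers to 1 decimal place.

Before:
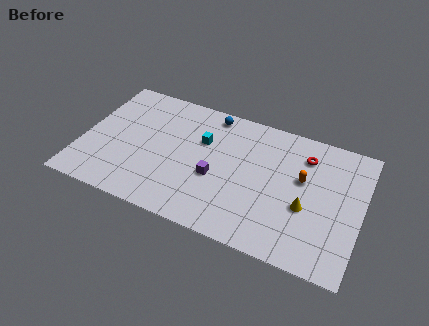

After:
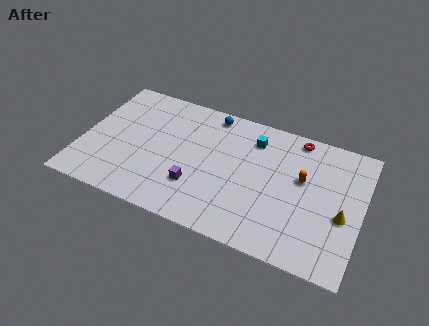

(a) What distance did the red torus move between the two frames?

1.3

The red torus moved from about (13.6, 7.7) to (13.0, 8.9), a distance of √(0.6² + 1.2²) ≈ 1.3.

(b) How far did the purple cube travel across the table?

1.6

The purple cube was near (8.4, 4.0) before and (7.3, 2.9) after, so it travelled √(1.1² + 1.1²) ≈ 1.6 units.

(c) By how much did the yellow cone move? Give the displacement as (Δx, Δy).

(2.2, 0.2)

The yellow cone started near (14.0, 3.9) and ended near (16.2, 4.1).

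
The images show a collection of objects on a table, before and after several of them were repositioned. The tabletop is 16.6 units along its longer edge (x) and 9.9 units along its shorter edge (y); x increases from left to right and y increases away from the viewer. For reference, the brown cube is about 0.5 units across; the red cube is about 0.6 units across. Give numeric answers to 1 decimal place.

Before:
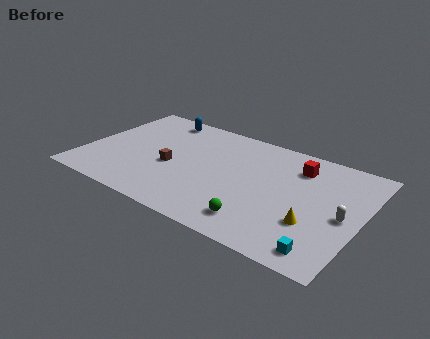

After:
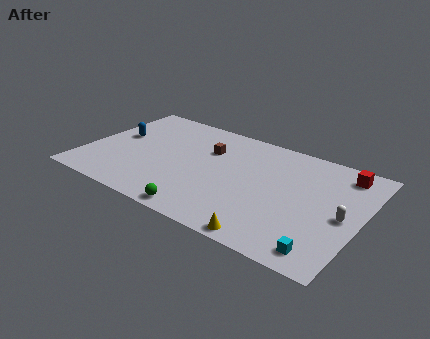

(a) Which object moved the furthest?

the blue capsule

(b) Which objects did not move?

the cyan cube and the white capsule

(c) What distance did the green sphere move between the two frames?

3.3

The green sphere was near (11.0, 1.8) before and (7.8, 0.9) after, so it travelled √(3.2² + 0.9²) ≈ 3.3 units.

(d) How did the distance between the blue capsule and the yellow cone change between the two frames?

-0.4

The distance was about 11.7 in the first image and 11.3 in the second, so they moved 0.4 units closer together.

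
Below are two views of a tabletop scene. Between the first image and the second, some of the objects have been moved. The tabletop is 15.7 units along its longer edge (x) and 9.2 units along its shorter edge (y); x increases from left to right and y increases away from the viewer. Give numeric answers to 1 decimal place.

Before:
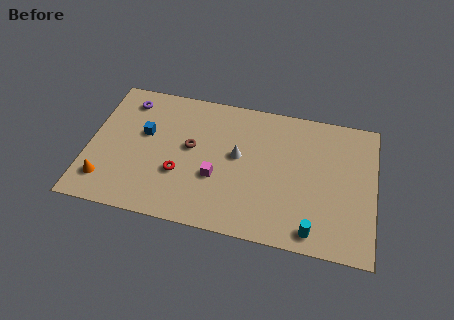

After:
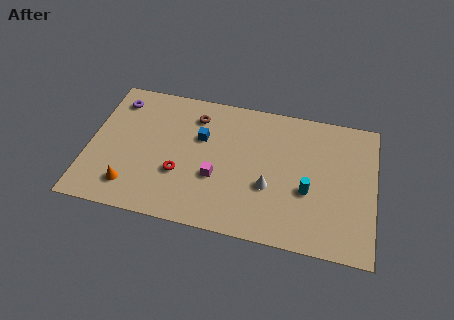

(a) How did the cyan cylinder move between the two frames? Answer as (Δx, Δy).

(-0.4, 2.5)

From the two frames, the cyan cylinder sits at roughly (12.5, 1.1) before and (12.1, 3.6) after.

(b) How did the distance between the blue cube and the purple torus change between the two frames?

+2.7

Before: roughly 2.4 units apart; after: 5.1. That's 2.7 units further apart.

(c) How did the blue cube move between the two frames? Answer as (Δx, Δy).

(3.1, 0.4)

The blue cube was at about (3.0, 5.5) and moved to about (6.1, 5.9).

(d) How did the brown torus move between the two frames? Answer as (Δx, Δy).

(0.1, 2.2)

From the two frames, the brown torus sits at roughly (5.6, 5.1) before and (5.7, 7.3) after.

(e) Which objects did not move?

the magenta cube and the red torus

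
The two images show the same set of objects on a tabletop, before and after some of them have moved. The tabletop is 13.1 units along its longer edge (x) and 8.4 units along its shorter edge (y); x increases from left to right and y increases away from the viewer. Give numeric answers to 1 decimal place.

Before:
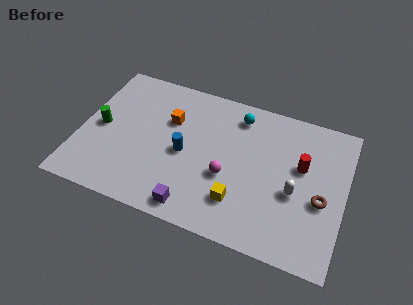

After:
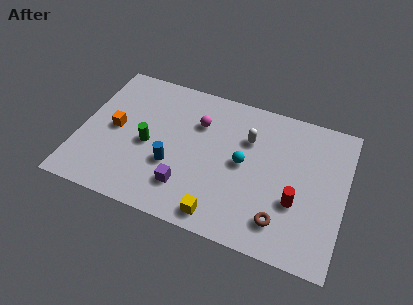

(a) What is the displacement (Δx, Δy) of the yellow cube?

(-0.8, -1.1)

The yellow cube was at about (8.1, 2.1) and moved to about (7.3, 1.0).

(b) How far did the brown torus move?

2.5

The brown torus moved from about (12.0, 3.5) to (10.2, 1.7), a distance of √(1.8² + 1.8²) ≈ 2.5.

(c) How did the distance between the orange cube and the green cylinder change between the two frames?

-1.9

They were about 3.6 units apart before and 1.7 after — 1.9 units closer together.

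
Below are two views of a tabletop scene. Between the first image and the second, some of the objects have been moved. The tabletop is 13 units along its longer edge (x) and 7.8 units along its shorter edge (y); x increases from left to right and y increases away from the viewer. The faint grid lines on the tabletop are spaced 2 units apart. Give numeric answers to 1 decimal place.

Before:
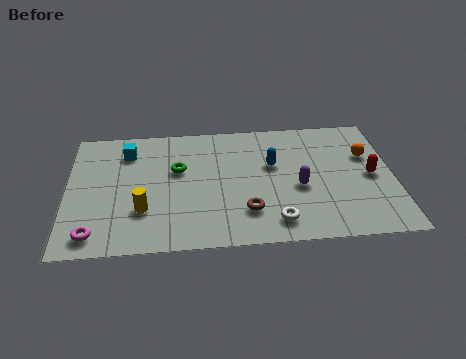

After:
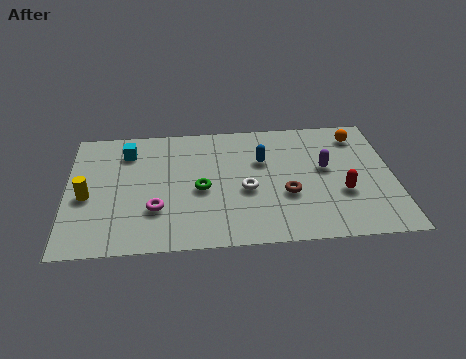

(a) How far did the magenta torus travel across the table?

2.7

The magenta torus moved from about (1.1, 1.1) to (3.5, 2.4), a distance of √(2.4² + 1.3²) ≈ 2.7.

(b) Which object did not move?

the cyan cube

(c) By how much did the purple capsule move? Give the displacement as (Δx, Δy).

(1.1, 1.1)

The purple capsule started near (9.2, 3.3) and ended near (10.3, 4.4).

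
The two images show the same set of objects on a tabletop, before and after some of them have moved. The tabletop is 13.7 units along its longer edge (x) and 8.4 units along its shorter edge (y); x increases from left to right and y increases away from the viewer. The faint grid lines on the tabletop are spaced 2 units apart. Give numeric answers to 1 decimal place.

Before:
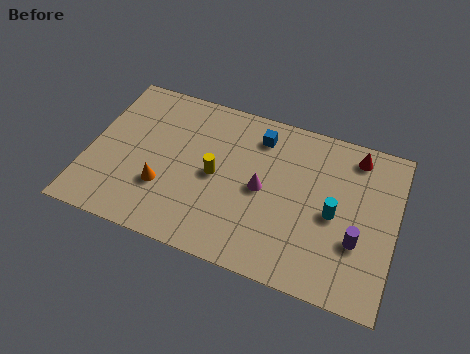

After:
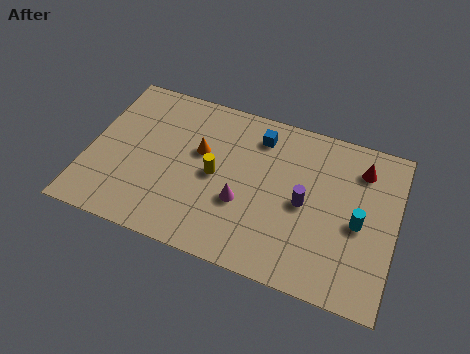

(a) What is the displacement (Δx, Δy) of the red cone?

(0.3, -0.6)

The red cone started near (11.7, 7.2) and ended near (12.0, 6.6).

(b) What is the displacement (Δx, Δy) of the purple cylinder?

(-2.4, 1.1)

From the two frames, the purple cylinder sits at roughly (12.1, 2.9) before and (9.7, 4.0) after.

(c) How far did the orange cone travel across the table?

2.8

From (3.5, 2.7) to (4.9, 5.1), the orange cone covered √(1.4² + 2.4²) ≈ 2.8 units.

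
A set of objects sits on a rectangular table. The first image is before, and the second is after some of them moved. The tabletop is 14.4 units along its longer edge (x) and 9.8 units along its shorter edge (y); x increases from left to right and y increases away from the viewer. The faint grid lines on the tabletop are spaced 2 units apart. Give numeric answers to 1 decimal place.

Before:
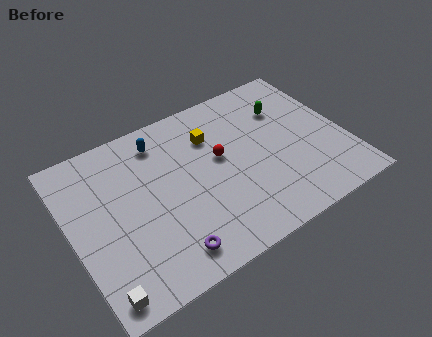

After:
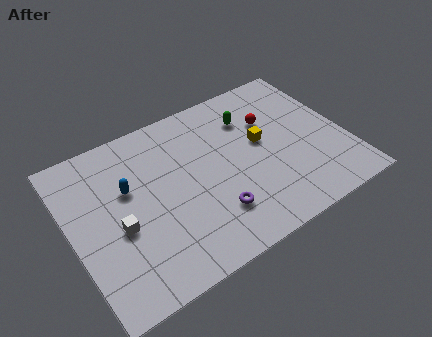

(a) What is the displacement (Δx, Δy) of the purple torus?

(2.6, 1.0)

The purple torus started near (4.4, 1.5) and ended near (7.0, 2.5).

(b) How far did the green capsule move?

1.9

The green capsule moved from about (11.7, 7.0) to (9.8, 7.3), a distance of √(1.9² + 0.3²) ≈ 1.9.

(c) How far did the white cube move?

3.3

The white cube was near (0.9, 1.1) before and (2.3, 4.1) after, so it travelled √(1.4² + 3.0²) ≈ 3.3 units.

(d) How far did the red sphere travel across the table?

3.1

The red sphere moved from about (7.9, 5.6) to (10.8, 6.6), a distance of √(2.9² + 1.0²) ≈ 3.1.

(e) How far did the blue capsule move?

2.8

From (5.1, 8.1) to (3.1, 6.1), the blue capsule covered √(2.0² + 2.0²) ≈ 2.8 units.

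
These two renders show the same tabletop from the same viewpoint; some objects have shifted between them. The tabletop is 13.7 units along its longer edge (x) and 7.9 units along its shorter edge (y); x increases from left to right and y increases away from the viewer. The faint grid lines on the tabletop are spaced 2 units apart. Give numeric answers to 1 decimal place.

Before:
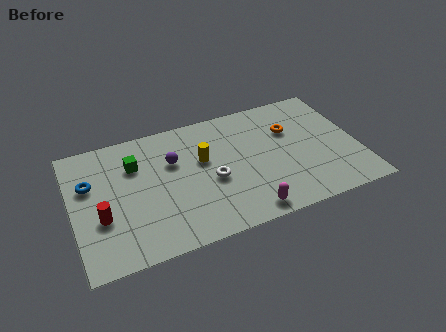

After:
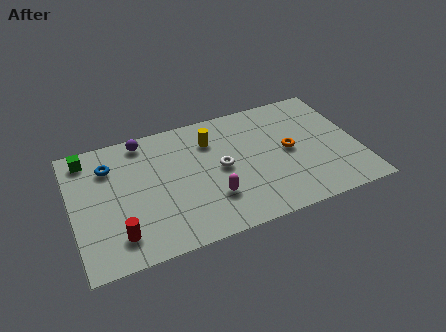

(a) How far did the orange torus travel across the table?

1.3

The orange torus moved from about (10.6, 5.3) to (10.4, 4.0), a distance of √(0.2² + 1.3²) ≈ 1.3.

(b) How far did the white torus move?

0.8

The white torus was near (6.6, 3.4) before and (7.1, 4.0) after, so it travelled √(0.5² + 0.6²) ≈ 0.8 units.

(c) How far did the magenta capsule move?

2.1

The magenta capsule was near (8.0, 0.9) before and (6.5, 2.3) after, so it travelled √(1.5² + 1.4²) ≈ 2.1 units.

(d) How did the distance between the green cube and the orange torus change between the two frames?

+2.4

Before: roughly 7.5 units apart; after: 9.9. That's 2.4 units further apart.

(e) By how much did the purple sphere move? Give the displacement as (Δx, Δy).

(-1.3, 1.8)

The purple sphere started near (4.9, 5.2) and ended near (3.6, 7.0).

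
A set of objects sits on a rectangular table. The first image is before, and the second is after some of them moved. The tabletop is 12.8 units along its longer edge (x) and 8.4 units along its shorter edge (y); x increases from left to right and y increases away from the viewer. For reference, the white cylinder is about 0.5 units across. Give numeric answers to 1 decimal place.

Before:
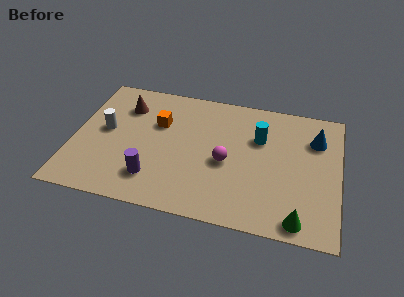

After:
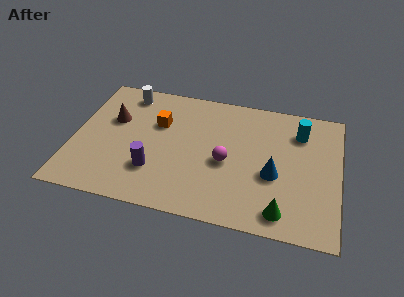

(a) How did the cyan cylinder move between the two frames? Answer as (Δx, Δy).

(1.9, 0.8)

From the two frames, the cyan cylinder sits at roughly (8.9, 5.6) before and (10.8, 6.4) after.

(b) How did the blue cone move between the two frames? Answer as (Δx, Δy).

(-1.9, -2.7)

From the two frames, the blue cone sits at roughly (11.6, 6.1) before and (9.7, 3.4) after.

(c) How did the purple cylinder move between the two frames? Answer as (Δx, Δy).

(0.0, 0.5)

From the two frames, the purple cylinder sits at roughly (4.0, 1.9) before and (4.0, 2.4) after.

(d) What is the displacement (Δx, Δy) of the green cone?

(-0.8, 0.3)

From the two frames, the green cone sits at roughly (11.0, 0.9) before and (10.2, 1.2) after.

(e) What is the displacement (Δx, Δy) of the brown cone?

(-0.5, -1.0)

The brown cone started near (2.3, 6.3) and ended near (1.8, 5.3).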